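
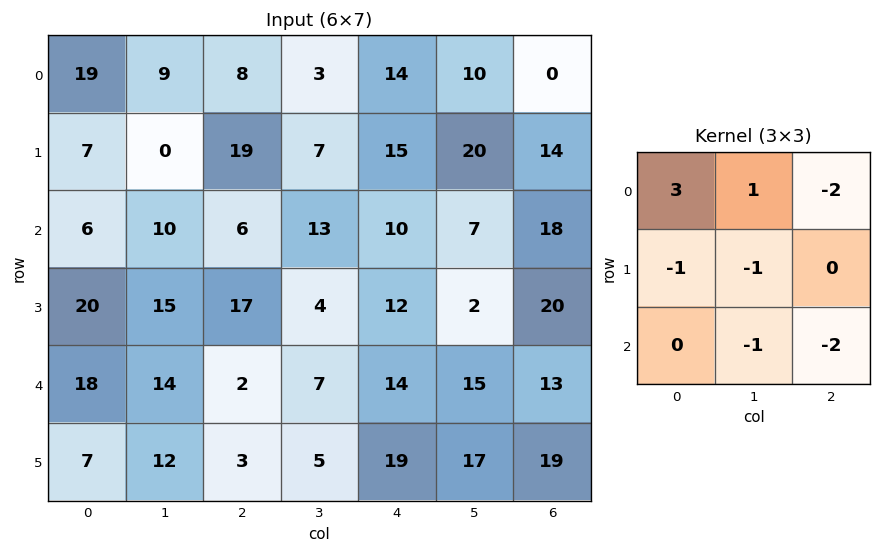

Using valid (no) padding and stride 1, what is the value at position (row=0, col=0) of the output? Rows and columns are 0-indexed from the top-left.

21

The receptive field on the input at this output position is [19 9 8 / 7 0 19 / 6 10 6]. Elementwise product with the kernel and sum: 19·3 + 9·1 + 8·-2 + 7·-1 + 0·-1 + 10·-1 + 6·-2.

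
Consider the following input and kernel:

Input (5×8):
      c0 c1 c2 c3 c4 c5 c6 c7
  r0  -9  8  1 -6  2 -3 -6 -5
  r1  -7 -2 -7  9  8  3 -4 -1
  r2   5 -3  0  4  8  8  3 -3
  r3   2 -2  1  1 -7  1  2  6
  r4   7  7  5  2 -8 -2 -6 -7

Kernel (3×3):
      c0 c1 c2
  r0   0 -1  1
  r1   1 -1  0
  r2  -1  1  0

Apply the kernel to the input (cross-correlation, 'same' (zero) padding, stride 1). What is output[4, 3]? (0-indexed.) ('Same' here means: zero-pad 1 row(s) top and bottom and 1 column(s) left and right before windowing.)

-5

The receptive field on the zero-padded input at this output position is [1 1 -7 / 5 2 -8 / 0 0 0]. Elementwise product with the kernel and sum: 1·-1 + -7·1 + 5·1 + 2·-1 + 0·-1 + 0·1.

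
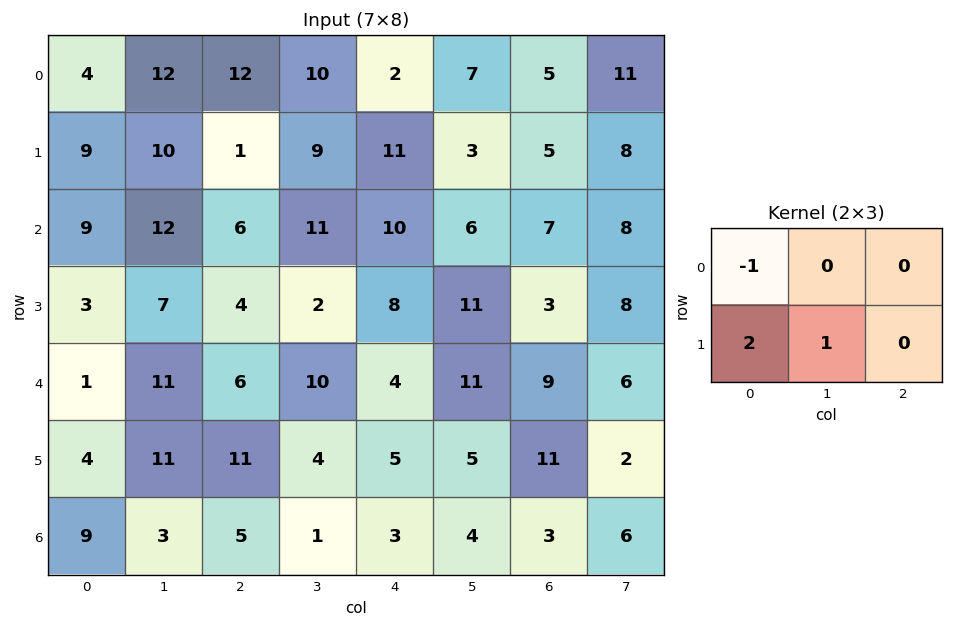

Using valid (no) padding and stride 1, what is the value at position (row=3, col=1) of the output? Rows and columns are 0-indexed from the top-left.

21

The receptive field on the input at this output position is [7 4 2 / 11 6 10]. Elementwise product with the kernel and sum: 7·-1 + 11·2 + 6·1.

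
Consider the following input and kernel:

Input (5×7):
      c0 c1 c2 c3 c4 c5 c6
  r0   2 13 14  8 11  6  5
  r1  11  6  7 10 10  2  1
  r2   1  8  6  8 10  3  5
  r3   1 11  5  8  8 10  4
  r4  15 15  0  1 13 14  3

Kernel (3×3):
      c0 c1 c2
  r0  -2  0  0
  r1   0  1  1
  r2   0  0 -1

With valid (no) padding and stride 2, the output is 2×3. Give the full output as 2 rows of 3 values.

3 -18 -24
14 -9 -9

Output[0,0]: The receptive field on the input at this output position is [2 13 14 / 11 6 7 / 1 8 6]. Elementwise product with the kernel and sum: 2·-2 + 6·1 + 7·1 + 6·-1.
Output[0,1]: The receptive field on the input at this output position is [14 8 11 / 7 10 10 / 6 8 10]. Elementwise product with the kernel and sum: 14·-2 + 10·1 + 10·1 + 10·-1.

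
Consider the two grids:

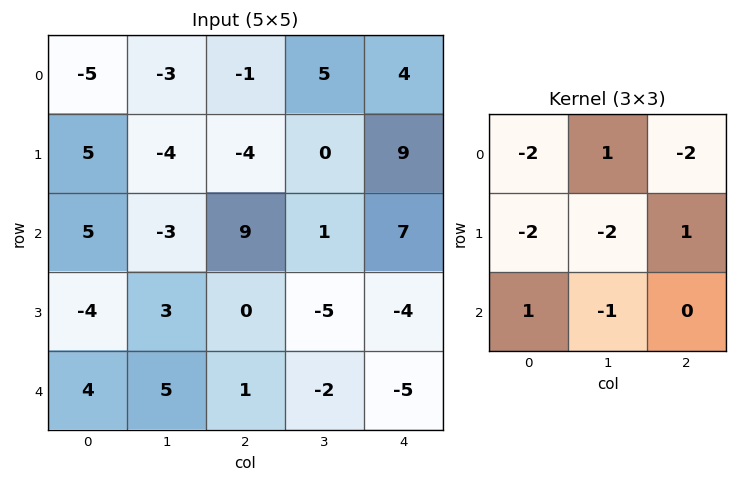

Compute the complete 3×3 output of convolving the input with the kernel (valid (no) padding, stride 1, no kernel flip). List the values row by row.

11 -1 24
-8 -4 -18
-30 6 -22

Output[0,0]: The receptive field on the input at this output position is [-5 -3 -1 / 5 -4 -4 / 5 -3 9]. Elementwise product with the kernel and sum: -5·-2 + -3·1 + -1·-2 + 5·-2 + -4·-2 + -4·1 + 5·1 + -3·-1.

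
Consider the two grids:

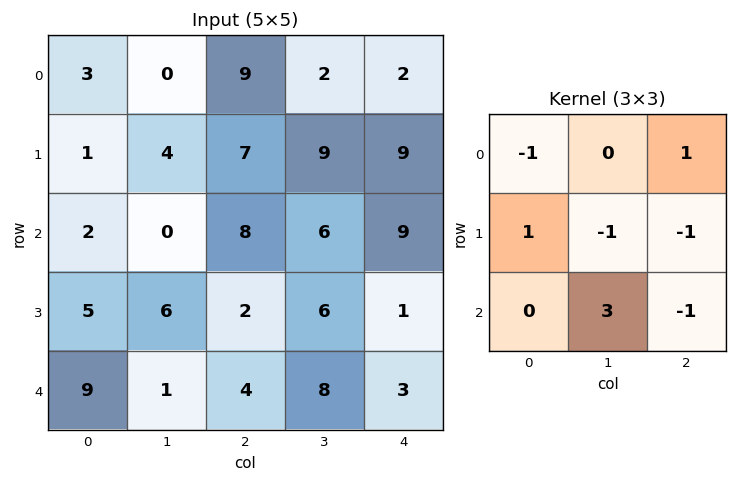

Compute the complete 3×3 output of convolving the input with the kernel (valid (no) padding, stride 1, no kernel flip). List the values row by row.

-12 8 -9
16 -9 12
2 8 17

Output[0,0]: The receptive field on the input at this output position is [3 0 9 / 1 4 7 / 2 0 8]. Elementwise product with the kernel and sum: 3·-1 + 9·1 + 1·1 + 4·-1 + 7·-1 + 0·3 + 8·-1.
Output[0,1]: The receptive field on the input at this output position is [0 9 2 / 4 7 9 / 0 8 6]. Elementwise product with the kernel and sum: 0·-1 + 2·1 + 4·1 + 7·-1 + 9·-1 + 8·3 + 6·-1.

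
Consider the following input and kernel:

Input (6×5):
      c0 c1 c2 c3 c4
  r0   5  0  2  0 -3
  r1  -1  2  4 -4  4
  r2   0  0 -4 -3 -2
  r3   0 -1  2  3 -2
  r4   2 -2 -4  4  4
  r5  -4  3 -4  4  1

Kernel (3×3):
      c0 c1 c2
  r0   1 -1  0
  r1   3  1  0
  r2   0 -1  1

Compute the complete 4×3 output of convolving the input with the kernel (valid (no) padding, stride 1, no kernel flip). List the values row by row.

Output[0,0]: The receptive field on the input at this output position is [5 0 2 / -1 2 4 / 0 0 -4]. Elementwise product with the kernel and sum: 5·1 + 0·-1 + -1·3 + 2·1 + 0·-1 + -4·1.

0 9 11
0 -5 -12
-3 11 8
-2 -5 -12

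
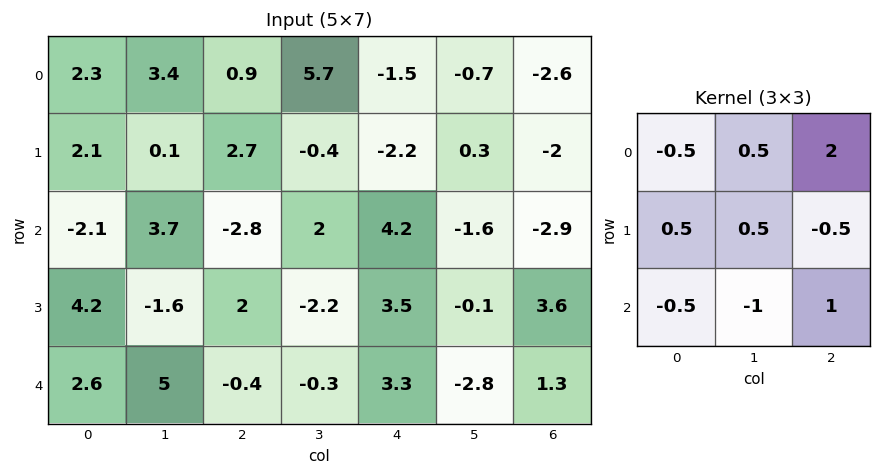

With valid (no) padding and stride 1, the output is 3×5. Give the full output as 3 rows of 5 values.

-3.35 14.7 5.25 -13.25 -8.15
8.1 -3.45 -3.75 1.1 1.95
-9.1 -0.35 12.75 -7.35 -6.35

Output[0,0]: The receptive field on the input at this output position is [2.3 3.4 0.9 / 2.1 0.1 2.7 / -2.1 3.7 -2.8]. Elementwise product with the kernel and sum: 2.3·-0.5 + 3.4·0.5 + 0.9·2 + 2.1·0.5 + 0.1·0.5 + 2.7·-0.5 + -2.1·-0.5 + 3.7·-1 + -2.8·1.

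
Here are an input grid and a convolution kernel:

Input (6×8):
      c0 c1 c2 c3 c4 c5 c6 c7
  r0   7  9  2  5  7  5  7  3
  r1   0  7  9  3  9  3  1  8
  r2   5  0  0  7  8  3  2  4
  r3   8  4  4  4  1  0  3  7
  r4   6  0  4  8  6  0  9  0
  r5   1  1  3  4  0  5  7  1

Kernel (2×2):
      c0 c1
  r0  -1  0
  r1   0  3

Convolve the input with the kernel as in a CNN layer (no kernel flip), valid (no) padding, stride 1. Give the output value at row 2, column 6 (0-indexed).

19

The receptive field on the input at this output position is [2 4 / 3 7]. Elementwise product with the kernel and sum: 2·-1 + 7·3.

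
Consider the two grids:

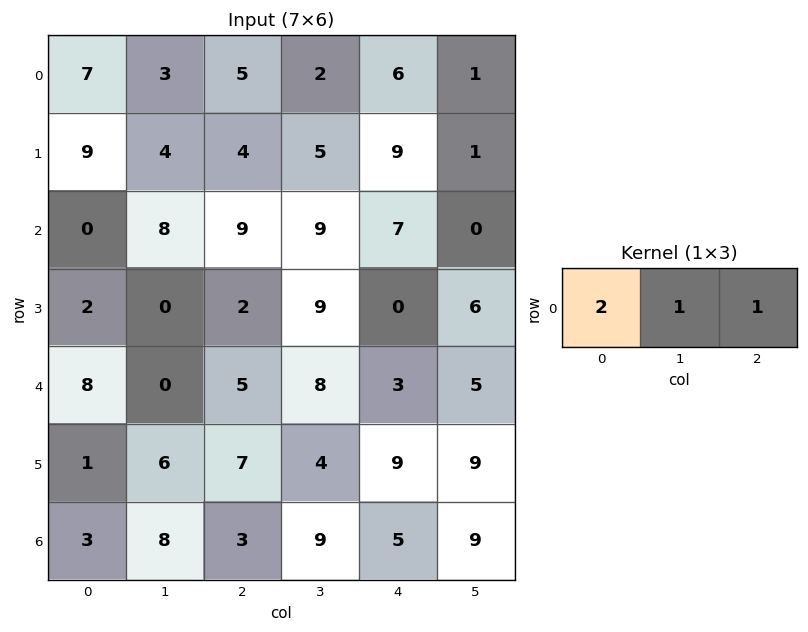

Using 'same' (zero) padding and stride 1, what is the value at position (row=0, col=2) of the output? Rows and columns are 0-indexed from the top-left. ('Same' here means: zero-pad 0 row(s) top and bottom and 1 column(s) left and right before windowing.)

13

The receptive field on the zero-padded input at this output position is [3 5 2]. Elementwise product with the kernel and sum: 3·2 + 5·1 + 2·1.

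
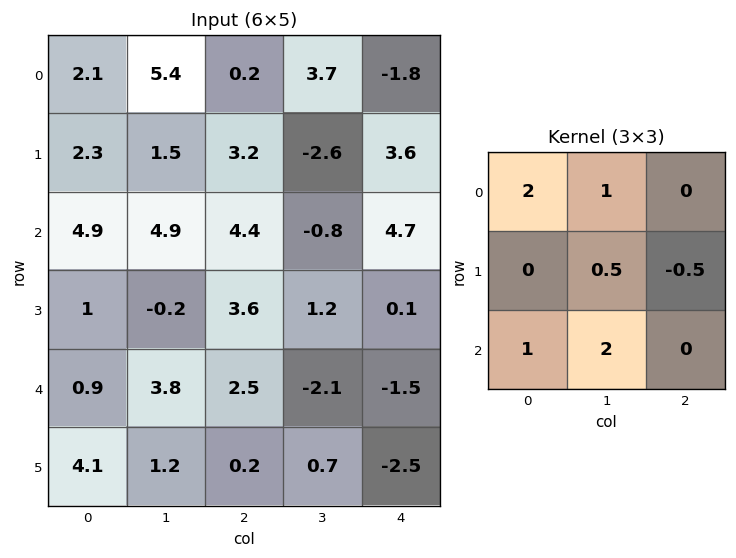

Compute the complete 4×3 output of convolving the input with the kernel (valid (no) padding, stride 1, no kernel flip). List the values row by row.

Output[0,0]: The receptive field on the input at this output position is [2.1 5.4 0.2 / 2.3 1.5 3.2 / 4.9 4.9 4.4]. Elementwise product with the kernel and sum: 2.1·2 + 5.4·1 + 1.5·0.5 + 3.2·-0.5 + 4.9·1 + 4.9·2.
Output[0,1]: The receptive field on the input at this output position is [5.4 0.2 3.7 / 1.5 3.2 -2.6 / 4.9 4.4 -0.8]. Elementwise product with the kernel and sum: 5.4·2 + 0.2·1 + 3.2·0.5 + -2.6·-0.5 + 4.9·1 + 4.4·2.

23.45 27.6 3.8
6.95 15.8 7.05
21.3 24.2 6.85
8.95 7.1 9.7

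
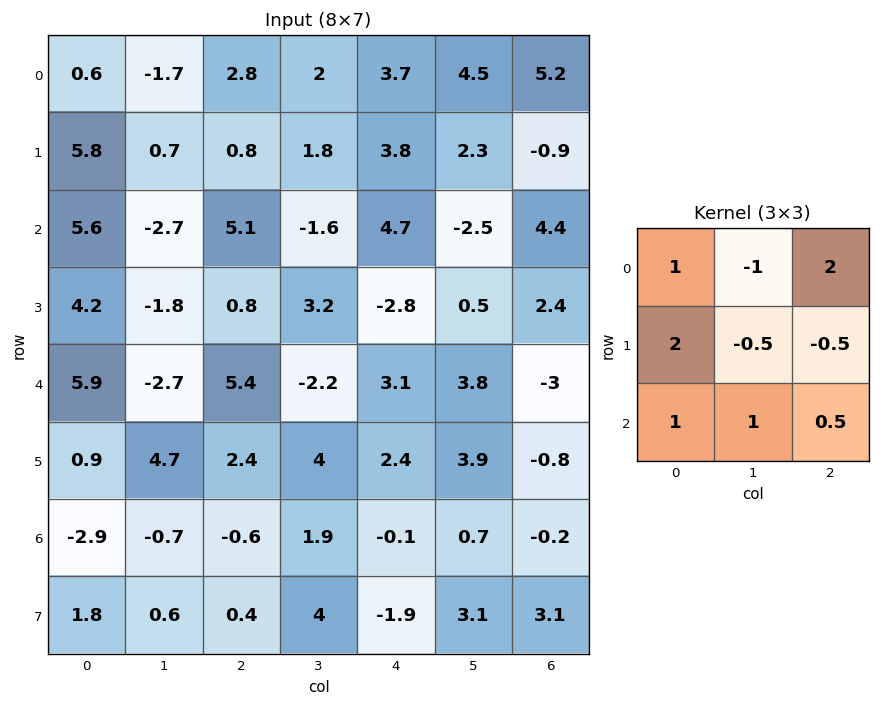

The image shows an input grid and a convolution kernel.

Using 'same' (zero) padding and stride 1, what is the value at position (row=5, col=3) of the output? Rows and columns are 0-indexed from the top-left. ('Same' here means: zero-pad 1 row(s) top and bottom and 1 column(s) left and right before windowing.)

The receptive field on the zero-padded input at this output position is [5.4 -2.2 3.1 / 2.4 4 2.4 / -0.6 1.9 -0.1]. Elementwise product with the kernel and sum: 5.4·1 + -2.2·-1 + 3.1·2 + 2.4·2 + 4·-0.5 + 2.4·-0.5 + -0.6·1 + 1.9·1 + -0.1·0.5.

16.65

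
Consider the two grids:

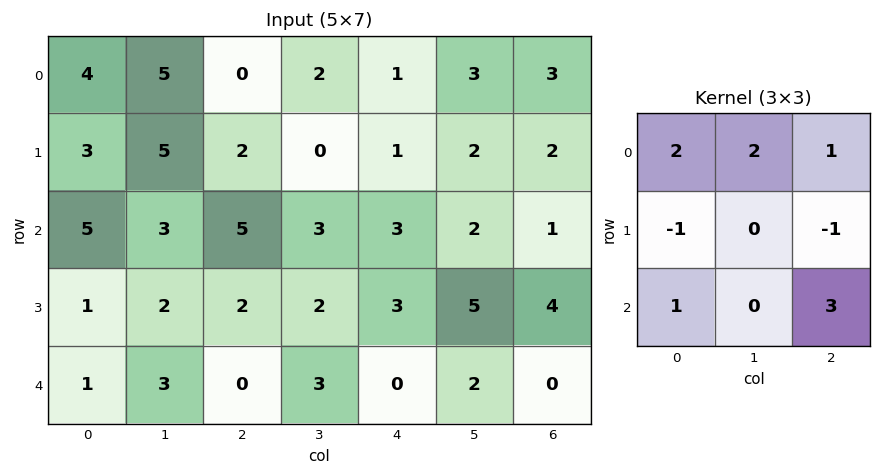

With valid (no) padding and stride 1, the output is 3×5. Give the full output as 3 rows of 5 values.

33 19 16 16 14
15 16 8 16 19
19 27 14 16 4

Output[0,0]: The receptive field on the input at this output position is [4 5 0 / 3 5 2 / 5 3 5]. Elementwise product with the kernel and sum: 4·2 + 5·2 + 0·1 + 3·-1 + 2·-1 + 5·1 + 5·3.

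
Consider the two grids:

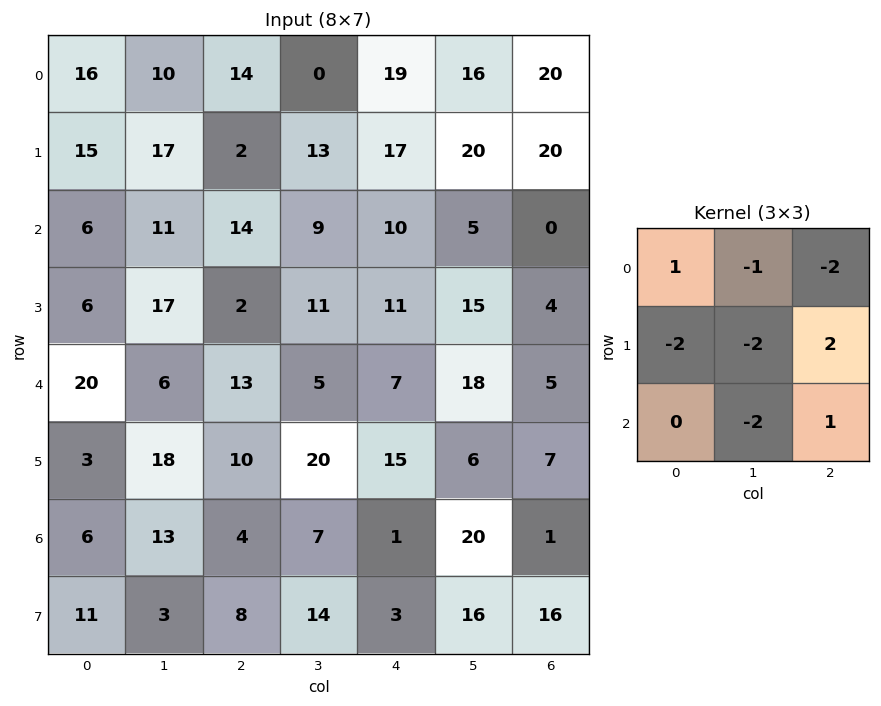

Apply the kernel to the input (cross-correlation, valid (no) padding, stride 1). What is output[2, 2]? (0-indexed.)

-22

The receptive field on the input at this output position is [14 9 10 / 2 11 11 / 13 5 7]. Elementwise product with the kernel and sum: 14·1 + 9·-1 + 10·-2 + 2·-2 + 11·-2 + 11·2 + 5·-2 + 7·1.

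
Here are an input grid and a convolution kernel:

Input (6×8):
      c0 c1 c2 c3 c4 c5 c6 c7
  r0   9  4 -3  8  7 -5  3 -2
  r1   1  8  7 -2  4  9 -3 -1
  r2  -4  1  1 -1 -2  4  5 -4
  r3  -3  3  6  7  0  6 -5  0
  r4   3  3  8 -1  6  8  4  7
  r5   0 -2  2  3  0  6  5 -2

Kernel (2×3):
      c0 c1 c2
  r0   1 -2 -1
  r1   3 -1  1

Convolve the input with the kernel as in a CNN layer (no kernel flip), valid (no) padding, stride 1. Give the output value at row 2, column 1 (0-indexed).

10

The receptive field on the input at this output position is [1 1 -1 / 3 6 7]. Elementwise product with the kernel and sum: 1·1 + 1·-2 + -1·-1 + 3·3 + 6·-1 + 7·1.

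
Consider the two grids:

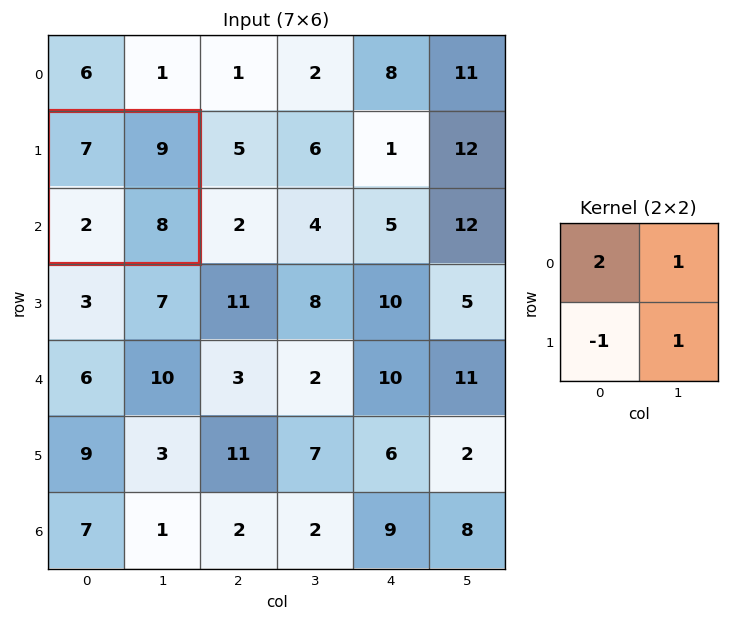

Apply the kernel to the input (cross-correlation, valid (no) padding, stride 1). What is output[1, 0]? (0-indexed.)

29

The receptive field on the input at this output position is [7 9 / 2 8]. Elementwise product with the kernel and sum: 7·2 + 9·1 + 2·-1 + 8·1.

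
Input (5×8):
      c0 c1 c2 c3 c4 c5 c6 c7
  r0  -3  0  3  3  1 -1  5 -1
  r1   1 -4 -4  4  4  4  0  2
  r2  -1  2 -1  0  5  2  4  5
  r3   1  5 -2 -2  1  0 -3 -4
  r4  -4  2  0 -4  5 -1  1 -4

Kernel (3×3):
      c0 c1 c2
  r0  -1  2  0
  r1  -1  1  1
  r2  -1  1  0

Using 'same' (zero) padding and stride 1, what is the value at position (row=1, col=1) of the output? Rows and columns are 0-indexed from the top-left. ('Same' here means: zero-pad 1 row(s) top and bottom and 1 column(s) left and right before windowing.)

-3

The receptive field on the zero-padded input at this output position is [-3 0 3 / 1 -4 -4 / -1 2 -1]. Elementwise product with the kernel and sum: -3·-1 + 0·2 + 1·-1 + -4·1 + -4·1 + -1·-1 + 2·1.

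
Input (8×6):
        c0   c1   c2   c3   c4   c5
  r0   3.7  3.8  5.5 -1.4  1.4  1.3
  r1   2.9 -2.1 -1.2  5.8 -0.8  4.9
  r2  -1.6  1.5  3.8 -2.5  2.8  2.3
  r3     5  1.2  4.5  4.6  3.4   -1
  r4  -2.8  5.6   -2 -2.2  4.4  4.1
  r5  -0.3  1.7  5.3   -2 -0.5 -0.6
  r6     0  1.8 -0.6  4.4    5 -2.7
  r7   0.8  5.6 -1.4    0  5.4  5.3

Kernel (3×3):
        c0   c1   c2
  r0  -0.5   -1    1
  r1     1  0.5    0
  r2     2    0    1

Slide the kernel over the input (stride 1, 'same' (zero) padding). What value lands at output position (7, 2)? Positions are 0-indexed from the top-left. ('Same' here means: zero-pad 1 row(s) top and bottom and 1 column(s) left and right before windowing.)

9

The receptive field on the zero-padded input at this output position is [1.8 -0.6 4.4 / 5.6 -1.4 0 / 0 0 0]. Elementwise product with the kernel and sum: 1.8·-0.5 + -0.6·-1 + 4.4·1 + 5.6·1 + -1.4·0.5 + 0·2 + 0·1.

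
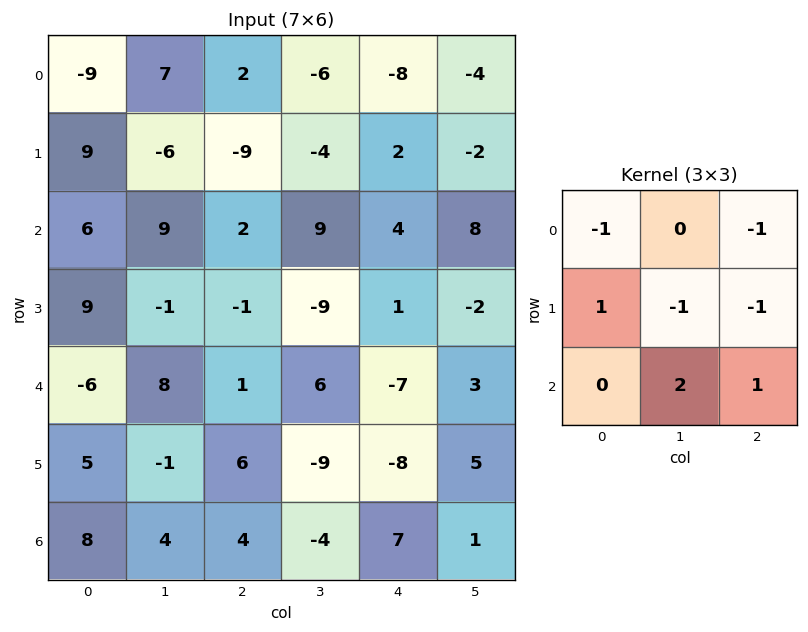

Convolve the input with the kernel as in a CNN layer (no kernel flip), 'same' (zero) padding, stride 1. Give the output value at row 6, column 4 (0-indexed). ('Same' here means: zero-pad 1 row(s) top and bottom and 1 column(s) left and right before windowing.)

-8

The receptive field on the zero-padded input at this output position is [-9 -8 5 / -4 7 1 / 0 0 0]. Elementwise product with the kernel and sum: -9·-1 + 5·-1 + -4·1 + 7·-1 + 1·-1 + 0·2 + 0·1.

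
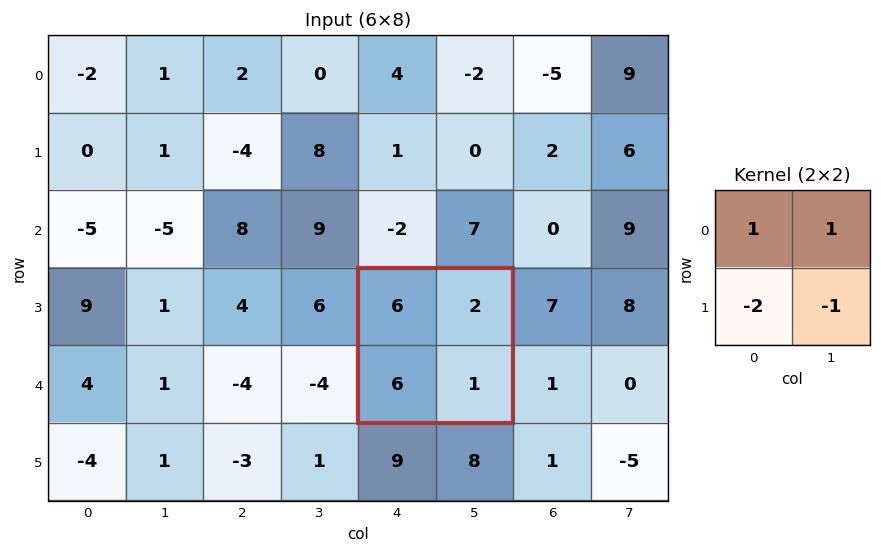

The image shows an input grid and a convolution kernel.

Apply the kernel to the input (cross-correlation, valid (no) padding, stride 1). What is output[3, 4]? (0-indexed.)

The receptive field on the input at this output position is [6 2 / 6 1]. Elementwise product with the kernel and sum: 6·1 + 2·1 + 6·-2 + 1·-1.

-5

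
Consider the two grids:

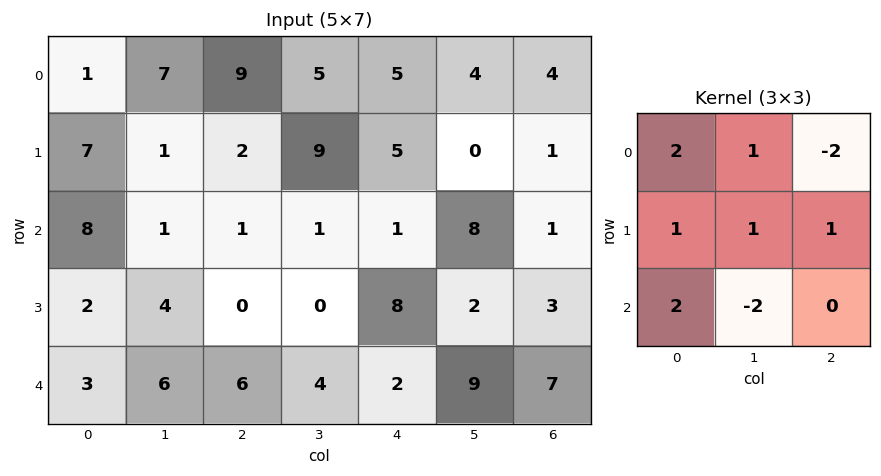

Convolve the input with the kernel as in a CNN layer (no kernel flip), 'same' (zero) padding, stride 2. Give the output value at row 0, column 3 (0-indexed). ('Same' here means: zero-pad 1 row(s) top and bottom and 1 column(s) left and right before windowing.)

The receptive field on the zero-padded input at this output position is [0 0 0 / 4 4 0 / 0 1 0]. Elementwise product with the kernel and sum: 0·2 + 0·1 + 0·-2 + 4·1 + 4·1 + 0·1 + 0·2 + 1·-2.

6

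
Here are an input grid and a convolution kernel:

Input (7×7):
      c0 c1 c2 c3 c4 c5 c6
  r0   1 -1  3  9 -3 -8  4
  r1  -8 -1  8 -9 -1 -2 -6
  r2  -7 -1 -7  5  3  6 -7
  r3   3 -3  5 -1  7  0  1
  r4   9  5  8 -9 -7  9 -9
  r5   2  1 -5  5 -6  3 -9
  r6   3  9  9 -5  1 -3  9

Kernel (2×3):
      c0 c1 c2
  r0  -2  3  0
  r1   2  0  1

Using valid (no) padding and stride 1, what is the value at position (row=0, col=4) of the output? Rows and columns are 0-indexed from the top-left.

-26

The receptive field on the input at this output position is [-3 -8 4 / -1 -2 -6]. Elementwise product with the kernel and sum: -3·-2 + -8·3 + -1·2 + -6·1.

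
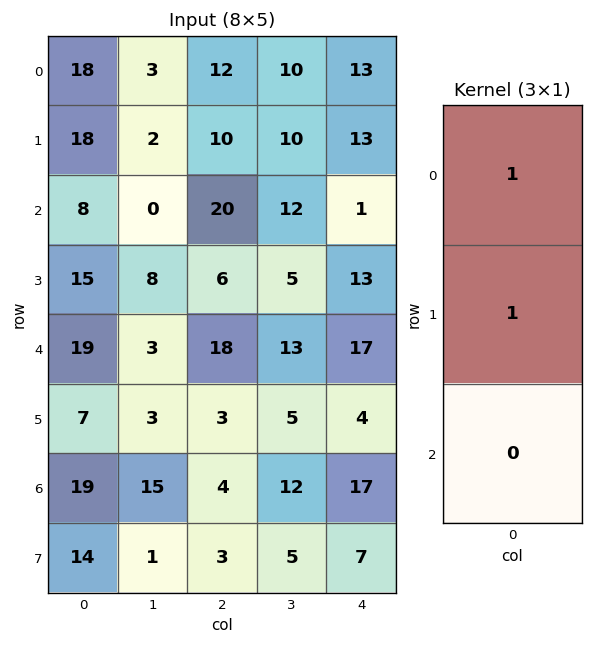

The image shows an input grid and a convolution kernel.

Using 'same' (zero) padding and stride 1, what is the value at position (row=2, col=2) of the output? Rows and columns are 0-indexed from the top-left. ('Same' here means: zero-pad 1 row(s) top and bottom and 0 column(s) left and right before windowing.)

The receptive field on the zero-padded input at this output position is [10 / 20 / 6]. Elementwise product with the kernel and sum: 10·1 + 20·1.

30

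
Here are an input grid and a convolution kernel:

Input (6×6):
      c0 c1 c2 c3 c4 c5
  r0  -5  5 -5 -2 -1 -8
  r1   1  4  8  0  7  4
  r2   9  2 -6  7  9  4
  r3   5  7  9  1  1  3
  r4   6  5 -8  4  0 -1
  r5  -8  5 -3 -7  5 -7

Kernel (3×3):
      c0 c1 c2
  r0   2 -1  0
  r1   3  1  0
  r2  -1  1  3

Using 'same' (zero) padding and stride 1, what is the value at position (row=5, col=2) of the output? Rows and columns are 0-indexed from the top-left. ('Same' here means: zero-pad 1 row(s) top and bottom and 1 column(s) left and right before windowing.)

30

The receptive field on the zero-padded input at this output position is [5 -8 4 / 5 -3 -7 / 0 0 0]. Elementwise product with the kernel and sum: 5·2 + -8·-1 + 5·3 + -3·1 + 0·-1 + 0·1 + 0·3.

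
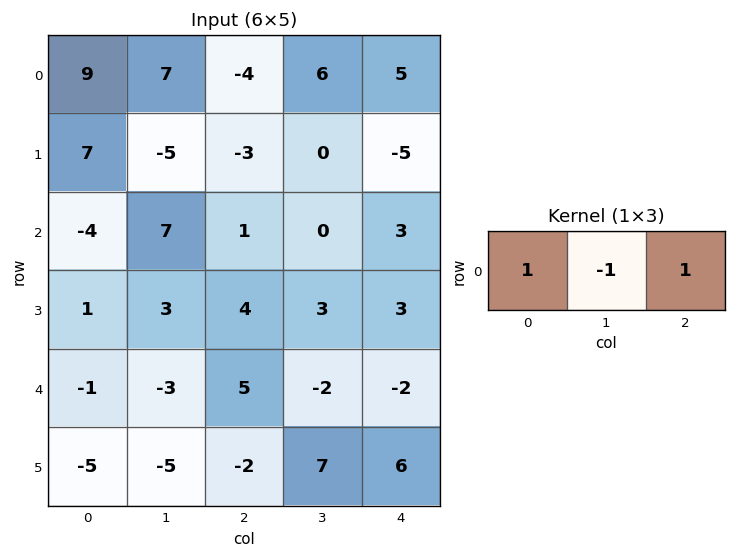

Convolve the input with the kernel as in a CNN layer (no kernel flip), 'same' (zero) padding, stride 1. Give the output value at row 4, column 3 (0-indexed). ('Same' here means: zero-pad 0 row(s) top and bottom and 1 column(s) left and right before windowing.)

5

The receptive field on the zero-padded input at this output position is [5 -2 -2]. Elementwise product with the kernel and sum: 5·1 + -2·-1 + -2·1.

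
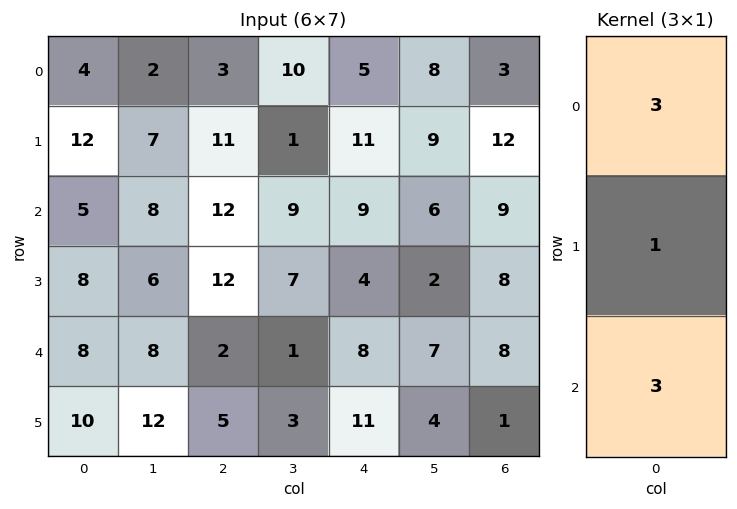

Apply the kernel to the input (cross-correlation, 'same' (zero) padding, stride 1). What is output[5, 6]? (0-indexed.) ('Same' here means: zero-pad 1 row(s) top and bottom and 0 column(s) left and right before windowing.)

25

The receptive field on the zero-padded input at this output position is [8 / 1 / 0]. Elementwise product with the kernel and sum: 8·3 + 1·1 + 0·3.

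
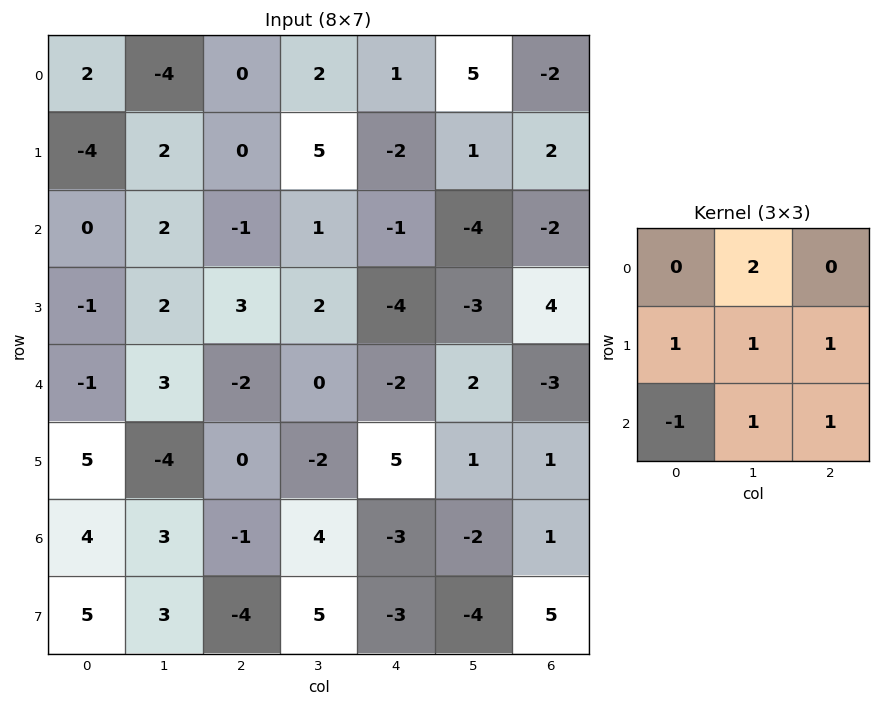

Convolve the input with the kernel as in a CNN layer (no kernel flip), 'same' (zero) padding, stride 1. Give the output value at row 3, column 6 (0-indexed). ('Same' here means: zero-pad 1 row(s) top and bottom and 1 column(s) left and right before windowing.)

The receptive field on the zero-padded input at this output position is [-4 -2 0 / -3 4 0 / 2 -3 0]. Elementwise product with the kernel and sum: -2·2 + -3·1 + 4·1 + 0·1 + 2·-1 + -3·1 + 0·1.

-8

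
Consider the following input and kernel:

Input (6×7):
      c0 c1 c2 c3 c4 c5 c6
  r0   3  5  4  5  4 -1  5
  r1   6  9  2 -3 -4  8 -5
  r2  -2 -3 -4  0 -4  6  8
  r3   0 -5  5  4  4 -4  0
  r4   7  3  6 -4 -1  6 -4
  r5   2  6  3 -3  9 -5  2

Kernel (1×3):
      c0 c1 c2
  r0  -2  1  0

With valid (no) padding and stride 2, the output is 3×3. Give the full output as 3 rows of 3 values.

Output[0,0]: The receptive field on the input at this output position is [3 5 4]. Elementwise product with the kernel and sum: 3·-2 + 5·1.
Output[0,1]: The receptive field on the input at this output position is [4 5 4]. Elementwise product with the kernel and sum: 4·-2 + 5·1.

-1 -3 -9
1 8 14
-11 -16 8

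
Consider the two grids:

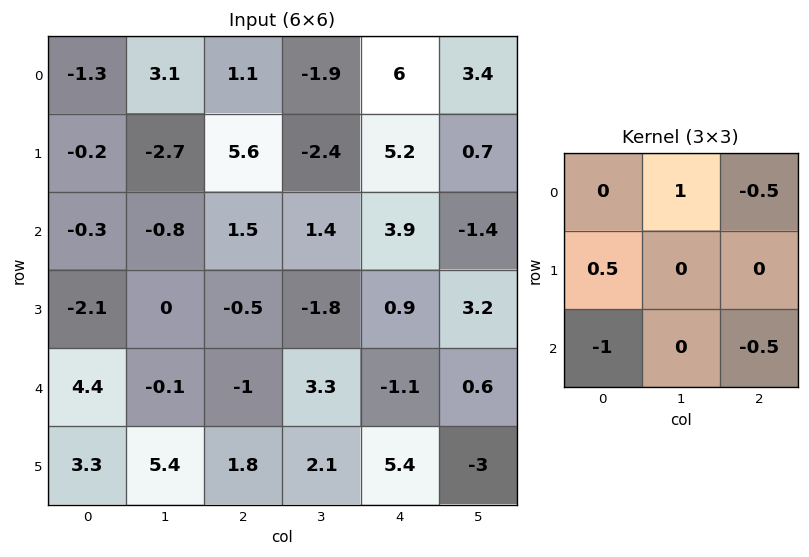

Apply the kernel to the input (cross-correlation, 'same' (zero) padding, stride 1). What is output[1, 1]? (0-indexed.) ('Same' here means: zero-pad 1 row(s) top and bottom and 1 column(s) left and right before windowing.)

2

The receptive field on the zero-padded input at this output position is [-1.3 3.1 1.1 / -0.2 -2.7 5.6 / -0.3 -0.8 1.5]. Elementwise product with the kernel and sum: 3.1·1 + 1.1·-0.5 + -0.2·0.5 + -0.3·-1 + 1.5·-0.5.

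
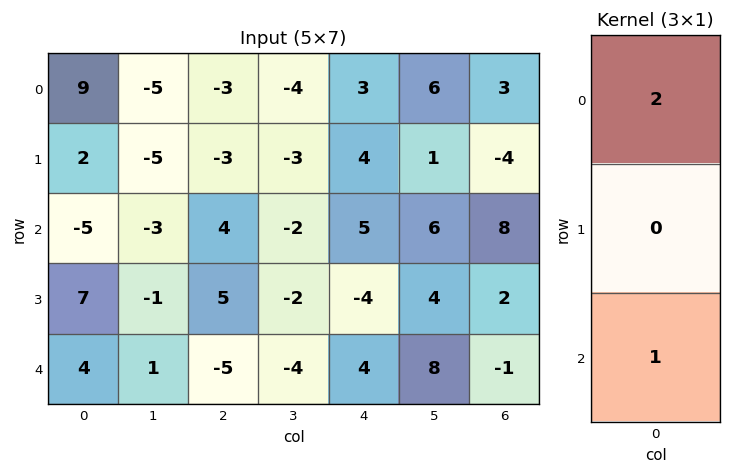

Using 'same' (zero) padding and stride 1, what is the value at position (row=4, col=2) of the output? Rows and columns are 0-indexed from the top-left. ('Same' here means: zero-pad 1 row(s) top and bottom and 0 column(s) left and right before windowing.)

The receptive field on the zero-padded input at this output position is [5 / -5 / 0]. Elementwise product with the kernel and sum: 5·2 + 0·1.

10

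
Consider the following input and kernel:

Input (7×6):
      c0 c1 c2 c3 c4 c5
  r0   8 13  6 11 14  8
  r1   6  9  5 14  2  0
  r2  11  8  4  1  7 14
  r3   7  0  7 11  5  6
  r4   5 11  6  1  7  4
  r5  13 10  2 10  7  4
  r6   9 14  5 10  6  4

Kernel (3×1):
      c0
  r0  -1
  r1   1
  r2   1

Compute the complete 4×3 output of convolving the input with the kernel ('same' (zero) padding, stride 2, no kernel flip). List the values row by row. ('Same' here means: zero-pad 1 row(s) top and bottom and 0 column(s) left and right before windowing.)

Output[0,0]: The receptive field on the zero-padded input at this output position is [0 / 8 / 6]. Elementwise product with the kernel and sum: 0·-1 + 8·1 + 6·1.
Output[0,1]: The receptive field on the zero-padded input at this output position is [0 / 6 / 5]. Elementwise product with the kernel and sum: 0·-1 + 6·1 + 5·1.

14 11 16
12 6 10
11 1 9
-4 3 -1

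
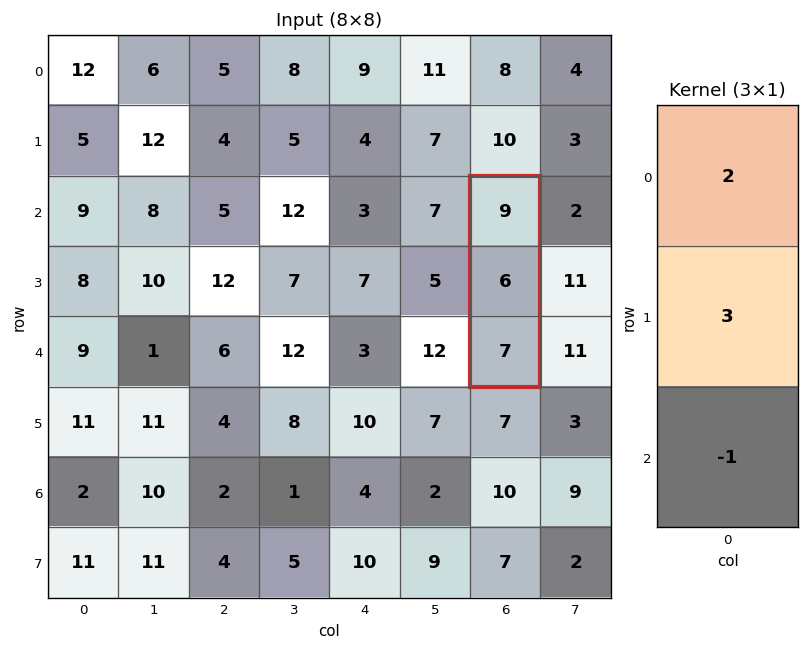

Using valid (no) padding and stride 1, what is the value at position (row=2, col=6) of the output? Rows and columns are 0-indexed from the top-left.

29

The receptive field on the input at this output position is [9 / 6 / 7]. Elementwise product with the kernel and sum: 9·2 + 6·3 + 7·-1.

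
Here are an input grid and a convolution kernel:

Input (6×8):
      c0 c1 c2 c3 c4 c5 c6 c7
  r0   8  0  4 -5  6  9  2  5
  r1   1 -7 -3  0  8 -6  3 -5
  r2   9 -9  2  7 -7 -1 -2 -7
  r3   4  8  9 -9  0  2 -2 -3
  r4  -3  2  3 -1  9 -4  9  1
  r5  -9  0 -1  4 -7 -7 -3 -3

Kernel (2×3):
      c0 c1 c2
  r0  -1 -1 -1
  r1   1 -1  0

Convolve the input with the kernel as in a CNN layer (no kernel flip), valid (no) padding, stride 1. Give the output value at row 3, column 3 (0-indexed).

-3

The receptive field on the input at this output position is [-9 0 2 / -1 9 -4]. Elementwise product with the kernel and sum: -9·-1 + 0·-1 + 2·-1 + -1·1 + 9·-1.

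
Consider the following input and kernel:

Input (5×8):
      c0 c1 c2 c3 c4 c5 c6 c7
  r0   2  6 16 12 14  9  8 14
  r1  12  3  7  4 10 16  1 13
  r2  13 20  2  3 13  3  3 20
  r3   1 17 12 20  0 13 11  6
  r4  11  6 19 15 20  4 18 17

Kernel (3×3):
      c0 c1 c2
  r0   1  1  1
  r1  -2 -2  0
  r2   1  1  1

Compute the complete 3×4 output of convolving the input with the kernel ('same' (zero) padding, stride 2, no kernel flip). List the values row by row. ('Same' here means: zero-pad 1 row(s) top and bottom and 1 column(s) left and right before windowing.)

Output[0,0]: The receptive field on the zero-padded input at this output position is [0 0 0 / 0 2 6 / 0 12 3]. Elementwise product with the kernel and sum: 0·1 + 0·1 + 0·1 + 0·-2 + 2·-2 + 0·1 + 12·1 + 3·1.

11 -30 -22 -4
7 19 31 48
-4 -1 -37 -14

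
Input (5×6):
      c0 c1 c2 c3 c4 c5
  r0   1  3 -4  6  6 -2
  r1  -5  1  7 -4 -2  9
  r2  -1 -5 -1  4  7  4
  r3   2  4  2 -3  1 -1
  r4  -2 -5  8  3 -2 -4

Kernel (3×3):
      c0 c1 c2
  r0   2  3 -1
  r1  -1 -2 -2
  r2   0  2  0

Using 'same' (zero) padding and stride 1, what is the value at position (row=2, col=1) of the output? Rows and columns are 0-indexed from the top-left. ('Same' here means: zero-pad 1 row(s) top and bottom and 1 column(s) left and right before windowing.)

The receptive field on the zero-padded input at this output position is [-5 1 7 / -1 -5 -1 / 2 4 2]. Elementwise product with the kernel and sum: -5·2 + 1·3 + 7·-1 + -1·-1 + -5·-2 + -1·-2 + 4·2.

7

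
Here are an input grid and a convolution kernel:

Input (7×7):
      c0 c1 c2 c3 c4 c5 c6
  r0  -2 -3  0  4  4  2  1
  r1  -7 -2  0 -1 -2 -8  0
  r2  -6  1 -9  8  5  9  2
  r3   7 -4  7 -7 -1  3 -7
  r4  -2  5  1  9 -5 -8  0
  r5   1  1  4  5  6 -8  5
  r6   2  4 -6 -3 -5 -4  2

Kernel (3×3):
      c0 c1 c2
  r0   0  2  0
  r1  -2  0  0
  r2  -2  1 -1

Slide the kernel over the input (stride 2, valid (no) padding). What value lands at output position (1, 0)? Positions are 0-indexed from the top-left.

-4

The receptive field on the input at this output position is [-6 1 -9 / 7 -4 7 / -2 5 1]. Elementwise product with the kernel and sum: 1·2 + 7·-2 + -2·-2 + 5·1 + 1·-1.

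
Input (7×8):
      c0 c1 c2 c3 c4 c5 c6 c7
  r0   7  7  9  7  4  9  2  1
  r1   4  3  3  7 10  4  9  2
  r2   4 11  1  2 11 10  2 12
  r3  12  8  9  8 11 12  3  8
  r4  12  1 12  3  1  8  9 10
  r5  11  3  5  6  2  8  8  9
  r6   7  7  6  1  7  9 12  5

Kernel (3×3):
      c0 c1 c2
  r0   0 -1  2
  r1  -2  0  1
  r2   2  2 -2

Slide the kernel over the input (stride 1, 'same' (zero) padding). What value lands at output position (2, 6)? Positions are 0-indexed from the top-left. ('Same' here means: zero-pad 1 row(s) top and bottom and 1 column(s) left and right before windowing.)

The receptive field on the zero-padded input at this output position is [4 9 2 / 10 2 12 / 12 3 8]. Elementwise product with the kernel and sum: 9·-1 + 2·2 + 10·-2 + 12·1 + 12·2 + 3·2 + 8·-2.

1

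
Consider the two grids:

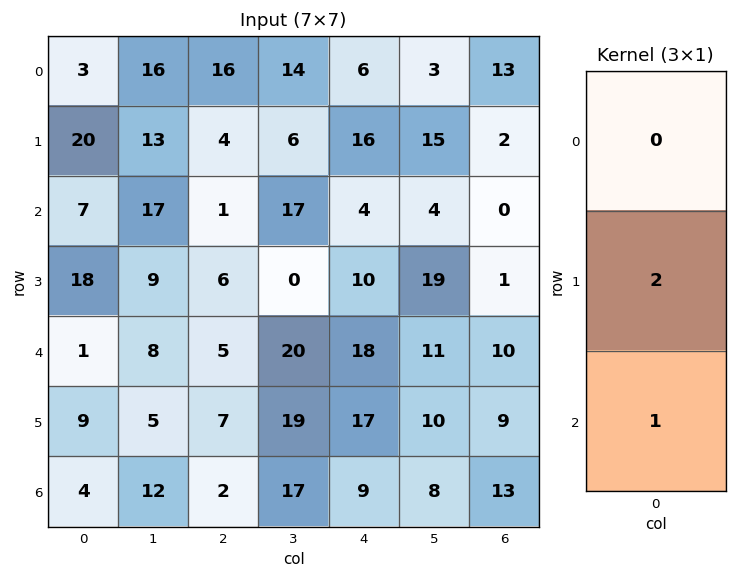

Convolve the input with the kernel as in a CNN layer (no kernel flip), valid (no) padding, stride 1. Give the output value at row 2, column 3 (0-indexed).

The receptive field on the input at this output position is [17 / 0 / 20]. Elementwise product with the kernel and sum: 0·2 + 20·1.

20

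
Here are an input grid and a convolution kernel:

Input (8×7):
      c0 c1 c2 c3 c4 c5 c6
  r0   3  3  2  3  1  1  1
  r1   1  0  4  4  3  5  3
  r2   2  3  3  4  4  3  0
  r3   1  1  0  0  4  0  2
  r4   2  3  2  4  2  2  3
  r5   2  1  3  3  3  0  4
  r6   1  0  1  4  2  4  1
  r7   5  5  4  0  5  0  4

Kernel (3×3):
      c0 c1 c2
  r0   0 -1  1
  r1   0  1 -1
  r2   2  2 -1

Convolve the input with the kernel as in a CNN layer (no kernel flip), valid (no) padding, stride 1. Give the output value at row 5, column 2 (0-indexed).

5

The receptive field on the input at this output position is [3 3 3 / 1 4 2 / 4 0 5]. Elementwise product with the kernel and sum: 3·-1 + 3·1 + 4·1 + 2·-1 + 4·2 + 0·2 + 5·-1.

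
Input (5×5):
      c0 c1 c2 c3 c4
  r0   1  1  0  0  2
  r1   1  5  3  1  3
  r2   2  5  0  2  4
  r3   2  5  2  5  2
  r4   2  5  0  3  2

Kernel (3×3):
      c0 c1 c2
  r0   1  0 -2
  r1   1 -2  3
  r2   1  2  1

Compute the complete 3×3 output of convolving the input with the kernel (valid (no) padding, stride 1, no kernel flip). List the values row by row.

Output[0,0]: The receptive field on the input at this output position is [1 1 0 / 1 5 3 / 2 5 0]. Elementwise product with the kernel and sum: 1·1 + 0·-2 + 1·1 + 5·-2 + 3·3 + 2·1 + 5·2 + 0·1.

13 10 14
1 28 19
12 25 -2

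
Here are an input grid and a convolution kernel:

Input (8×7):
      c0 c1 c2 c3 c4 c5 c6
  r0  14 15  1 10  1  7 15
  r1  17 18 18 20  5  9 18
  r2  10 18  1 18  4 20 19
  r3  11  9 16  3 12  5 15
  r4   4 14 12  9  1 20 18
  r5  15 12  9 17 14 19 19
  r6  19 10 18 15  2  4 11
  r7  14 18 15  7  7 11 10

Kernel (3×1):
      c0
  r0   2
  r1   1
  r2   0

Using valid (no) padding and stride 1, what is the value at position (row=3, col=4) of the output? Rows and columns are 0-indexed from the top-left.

25

The receptive field on the input at this output position is [12 / 1 / 14]. Elementwise product with the kernel and sum: 12·2 + 1·1.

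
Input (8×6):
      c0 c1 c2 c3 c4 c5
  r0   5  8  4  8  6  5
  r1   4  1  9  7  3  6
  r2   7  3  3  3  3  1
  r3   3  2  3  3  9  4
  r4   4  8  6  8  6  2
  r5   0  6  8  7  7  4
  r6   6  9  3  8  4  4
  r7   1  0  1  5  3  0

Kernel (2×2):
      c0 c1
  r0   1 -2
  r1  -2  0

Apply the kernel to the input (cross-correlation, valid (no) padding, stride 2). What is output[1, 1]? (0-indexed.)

The receptive field on the input at this output position is [3 3 / 3 3]. Elementwise product with the kernel and sum: 3·1 + 3·-2 + 3·-2.

-9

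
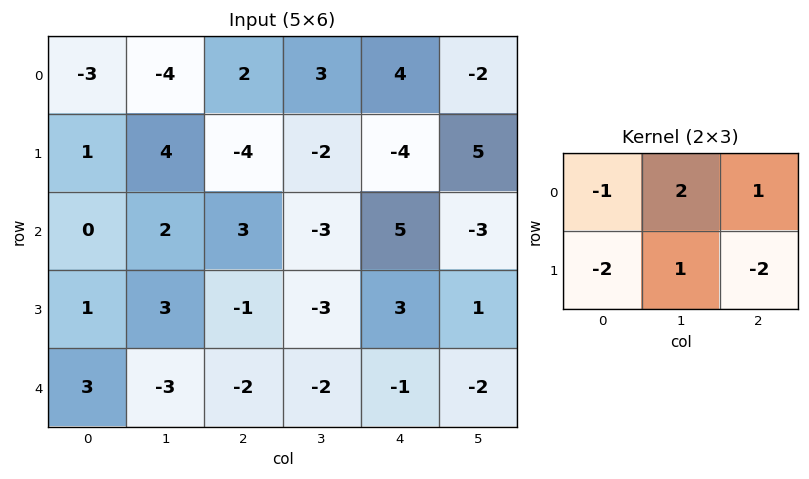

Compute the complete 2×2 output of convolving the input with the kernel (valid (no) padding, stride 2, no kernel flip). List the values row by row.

7 22
10 -11

Output[0,0]: The receptive field on the input at this output position is [-3 -4 2 / 1 4 -4]. Elementwise product with the kernel and sum: -3·-1 + -4·2 + 2·1 + 1·-2 + 4·1 + -4·-2.
Output[0,1]: The receptive field on the input at this output position is [2 3 4 / -4 -2 -4]. Elementwise product with the kernel and sum: 2·-1 + 3·2 + 4·1 + -4·-2 + -2·1 + -4·-2.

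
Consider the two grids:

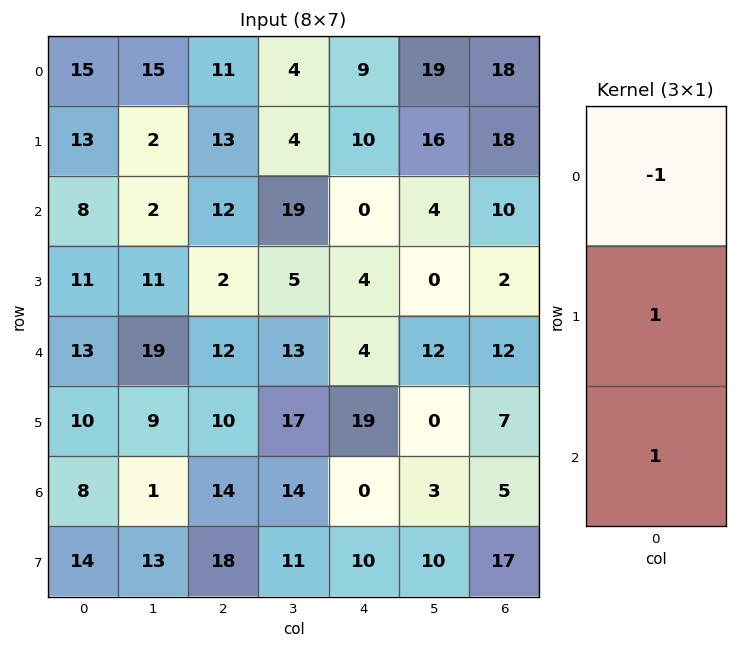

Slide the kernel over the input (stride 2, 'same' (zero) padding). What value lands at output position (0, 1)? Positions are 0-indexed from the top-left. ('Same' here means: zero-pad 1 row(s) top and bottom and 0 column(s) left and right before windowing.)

24

The receptive field on the zero-padded input at this output position is [0 / 11 / 13]. Elementwise product with the kernel and sum: 0·-1 + 11·1 + 13·1.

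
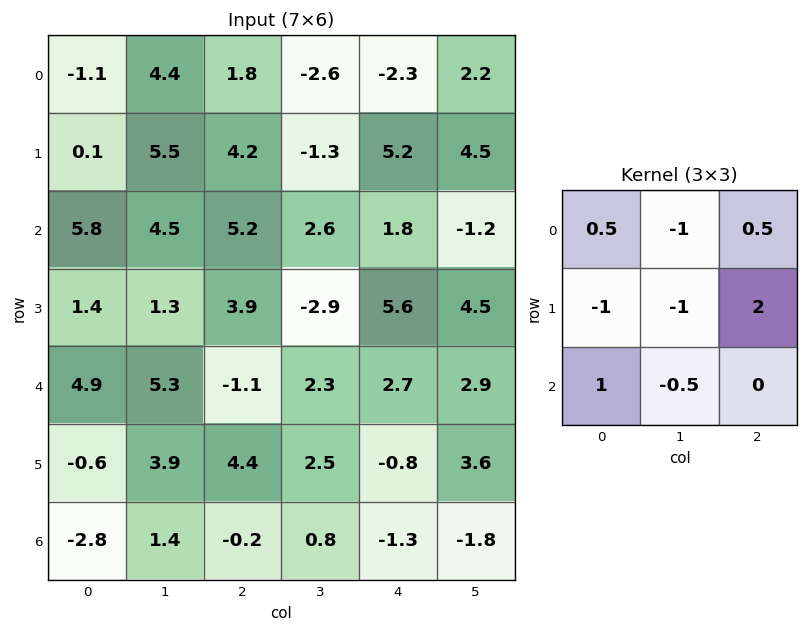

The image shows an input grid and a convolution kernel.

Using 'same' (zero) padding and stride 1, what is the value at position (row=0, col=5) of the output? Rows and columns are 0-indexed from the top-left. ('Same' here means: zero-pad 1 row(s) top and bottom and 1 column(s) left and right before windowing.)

The receptive field on the zero-padded input at this output position is [0 0 0 / -2.3 2.2 0 / 5.2 4.5 0]. Elementwise product with the kernel and sum: 0·0.5 + 0·-1 + 0·0.5 + -2.3·-1 + 2.2·-1 + 0·2 + 5.2·1 + 4.5·-0.5.

3.05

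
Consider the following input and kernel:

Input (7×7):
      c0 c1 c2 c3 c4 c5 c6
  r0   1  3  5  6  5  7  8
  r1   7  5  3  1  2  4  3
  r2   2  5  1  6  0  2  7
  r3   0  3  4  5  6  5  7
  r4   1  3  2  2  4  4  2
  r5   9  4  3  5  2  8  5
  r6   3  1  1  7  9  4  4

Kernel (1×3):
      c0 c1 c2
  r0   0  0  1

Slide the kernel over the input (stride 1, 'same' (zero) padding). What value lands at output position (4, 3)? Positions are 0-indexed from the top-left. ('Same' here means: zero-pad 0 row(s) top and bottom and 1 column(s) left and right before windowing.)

4

The receptive field on the zero-padded input at this output position is [2 2 4]. Elementwise product with the kernel and sum: 4·1.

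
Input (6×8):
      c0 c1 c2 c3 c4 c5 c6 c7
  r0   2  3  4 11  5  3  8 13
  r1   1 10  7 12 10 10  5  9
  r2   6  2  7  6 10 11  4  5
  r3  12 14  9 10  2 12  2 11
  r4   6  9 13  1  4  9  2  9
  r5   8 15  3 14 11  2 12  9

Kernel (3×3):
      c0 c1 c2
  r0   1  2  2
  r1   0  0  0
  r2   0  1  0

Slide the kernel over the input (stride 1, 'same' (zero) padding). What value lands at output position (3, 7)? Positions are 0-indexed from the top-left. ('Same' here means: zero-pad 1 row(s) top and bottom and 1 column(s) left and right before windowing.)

The receptive field on the zero-padded input at this output position is [4 5 0 / 2 11 0 / 2 9 0]. Elementwise product with the kernel and sum: 4·1 + 5·2 + 0·2 + 9·1.

23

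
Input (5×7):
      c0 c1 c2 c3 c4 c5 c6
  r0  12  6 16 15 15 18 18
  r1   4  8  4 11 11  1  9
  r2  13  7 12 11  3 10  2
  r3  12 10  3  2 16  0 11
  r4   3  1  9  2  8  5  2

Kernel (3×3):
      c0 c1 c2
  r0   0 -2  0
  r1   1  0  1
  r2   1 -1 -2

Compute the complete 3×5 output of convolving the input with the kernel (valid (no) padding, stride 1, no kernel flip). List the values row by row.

Output[0,0]: The receptive field on the input at this output position is [12 6 16 / 4 8 4 / 13 7 12]. Elementwise product with the kernel and sum: 6·-2 + 4·1 + 4·1 + 13·1 + 7·-1 + 12·-2.

-22 -40 -20 -30 -27
5 13 -38 -15 -3
-15 -24 -12 -20 6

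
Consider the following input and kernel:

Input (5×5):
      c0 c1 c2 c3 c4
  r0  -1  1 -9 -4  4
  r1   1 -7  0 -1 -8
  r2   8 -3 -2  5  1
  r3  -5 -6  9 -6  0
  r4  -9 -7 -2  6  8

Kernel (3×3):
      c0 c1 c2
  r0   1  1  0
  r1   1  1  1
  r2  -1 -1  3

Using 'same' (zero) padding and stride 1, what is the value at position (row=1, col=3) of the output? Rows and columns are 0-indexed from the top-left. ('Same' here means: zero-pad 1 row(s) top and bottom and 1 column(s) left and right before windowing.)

The receptive field on the zero-padded input at this output position is [-9 -4 4 / 0 -1 -8 / -2 5 1]. Elementwise product with the kernel and sum: -9·1 + -4·1 + 0·1 + -1·1 + -8·1 + -2·-1 + 5·-1 + 1·3.

-22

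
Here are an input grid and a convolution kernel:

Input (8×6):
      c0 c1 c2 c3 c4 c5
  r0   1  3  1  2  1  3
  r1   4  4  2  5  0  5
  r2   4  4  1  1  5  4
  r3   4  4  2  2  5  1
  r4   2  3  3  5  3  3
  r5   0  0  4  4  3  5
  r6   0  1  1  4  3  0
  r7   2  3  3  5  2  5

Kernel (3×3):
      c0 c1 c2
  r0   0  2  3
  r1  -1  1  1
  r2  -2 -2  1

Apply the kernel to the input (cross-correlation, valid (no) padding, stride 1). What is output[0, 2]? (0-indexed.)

11

The receptive field on the input at this output position is [1 2 1 / 2 5 0 / 1 1 5]. Elementwise product with the kernel and sum: 2·2 + 1·3 + 2·-1 + 5·1 + 0·1 + 1·-2 + 1·-2 + 5·1.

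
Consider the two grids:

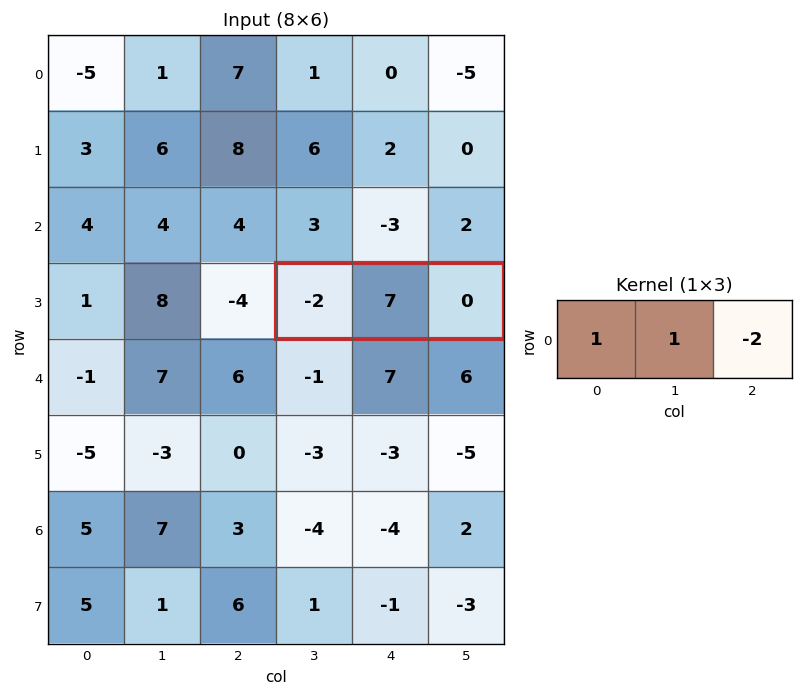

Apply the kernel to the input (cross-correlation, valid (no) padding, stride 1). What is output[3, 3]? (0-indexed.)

5

The receptive field on the input at this output position is [-2 7 0]. Elementwise product with the kernel and sum: -2·1 + 7·1 + 0·-2.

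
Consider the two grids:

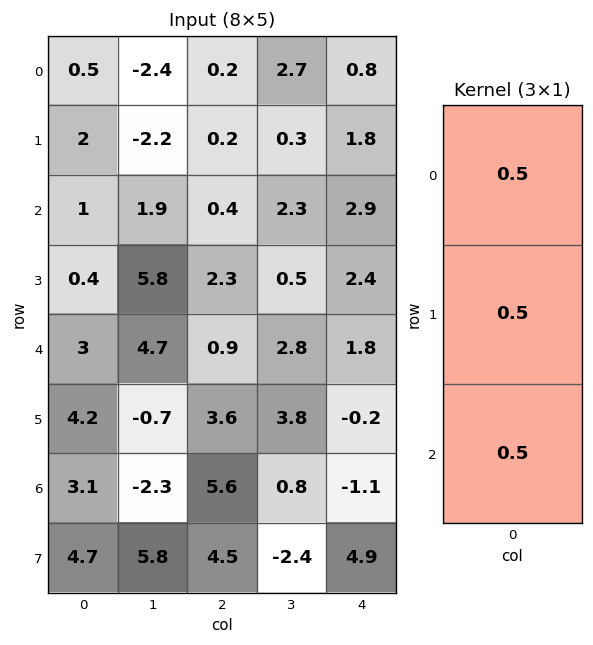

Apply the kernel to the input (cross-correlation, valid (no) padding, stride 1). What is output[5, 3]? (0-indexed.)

1.1

The receptive field on the input at this output position is [3.8 / 0.8 / -2.4]. Elementwise product with the kernel and sum: 3.8·0.5 + 0.8·0.5 + -2.4·0.5.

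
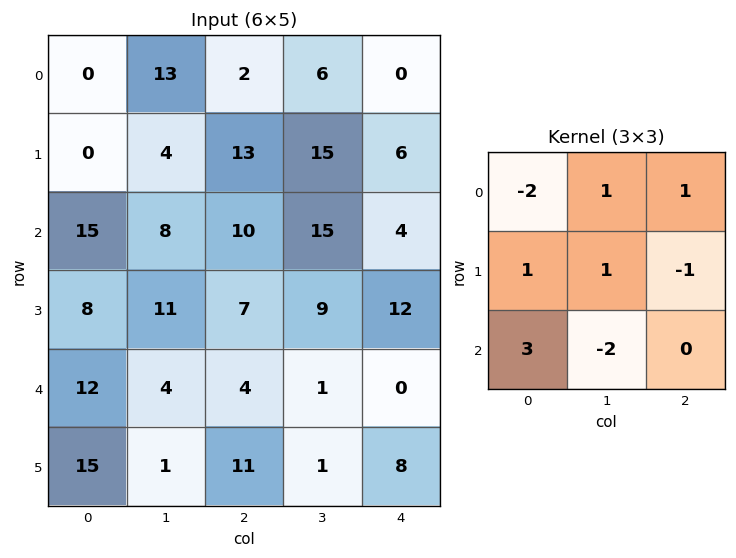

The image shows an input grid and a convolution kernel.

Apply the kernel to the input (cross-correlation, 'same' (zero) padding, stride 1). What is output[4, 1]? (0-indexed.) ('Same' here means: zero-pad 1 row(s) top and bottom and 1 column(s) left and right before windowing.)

57

The receptive field on the zero-padded input at this output position is [8 11 7 / 12 4 4 / 15 1 11]. Elementwise product with the kernel and sum: 8·-2 + 11·1 + 7·1 + 12·1 + 4·1 + 4·-1 + 15·3 + 1·-2.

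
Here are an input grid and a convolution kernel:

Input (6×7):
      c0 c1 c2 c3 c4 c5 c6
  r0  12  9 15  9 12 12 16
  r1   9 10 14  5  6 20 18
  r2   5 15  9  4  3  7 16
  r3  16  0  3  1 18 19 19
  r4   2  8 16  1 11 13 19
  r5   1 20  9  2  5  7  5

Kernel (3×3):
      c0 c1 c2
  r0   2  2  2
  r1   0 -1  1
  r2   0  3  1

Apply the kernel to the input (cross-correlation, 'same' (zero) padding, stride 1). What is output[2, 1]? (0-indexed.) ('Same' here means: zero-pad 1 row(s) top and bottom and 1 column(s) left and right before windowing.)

63

The receptive field on the zero-padded input at this output position is [9 10 14 / 5 15 9 / 16 0 3]. Elementwise product with the kernel and sum: 9·2 + 10·2 + 14·2 + 15·-1 + 9·1 + 0·3 + 3·1.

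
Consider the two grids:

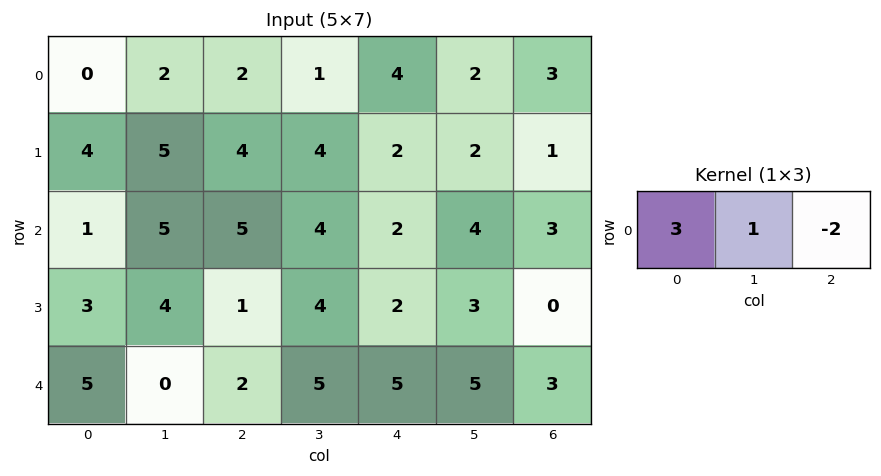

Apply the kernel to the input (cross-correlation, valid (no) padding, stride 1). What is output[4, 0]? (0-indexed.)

11

The receptive field on the input at this output position is [5 0 2]. Elementwise product with the kernel and sum: 5·3 + 0·1 + 2·-2.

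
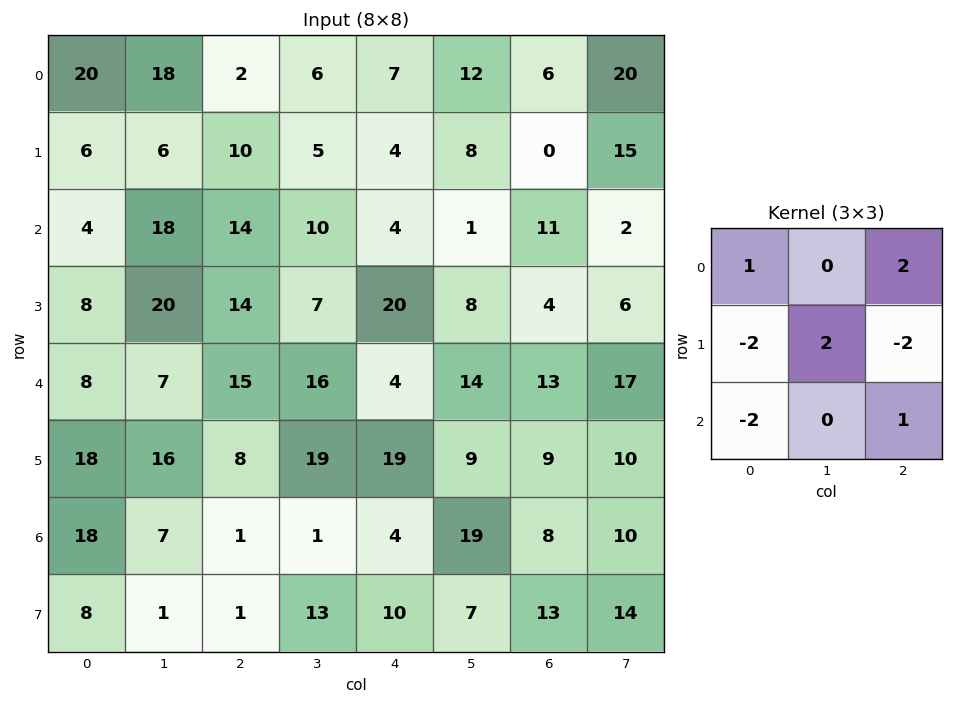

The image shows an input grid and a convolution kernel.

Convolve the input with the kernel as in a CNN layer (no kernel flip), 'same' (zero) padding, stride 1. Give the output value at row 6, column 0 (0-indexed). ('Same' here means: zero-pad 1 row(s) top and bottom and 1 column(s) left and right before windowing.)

55

The receptive field on the zero-padded input at this output position is [0 18 16 / 0 18 7 / 0 8 1]. Elementwise product with the kernel and sum: 0·1 + 16·2 + 0·-2 + 18·2 + 7·-2 + 0·-2 + 1·1.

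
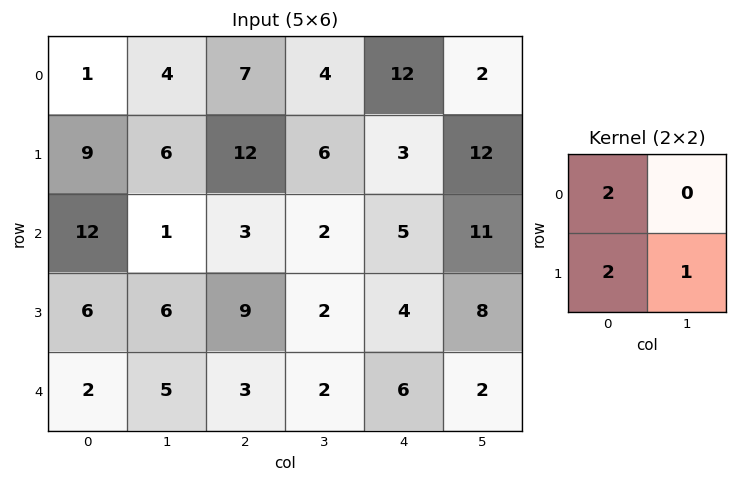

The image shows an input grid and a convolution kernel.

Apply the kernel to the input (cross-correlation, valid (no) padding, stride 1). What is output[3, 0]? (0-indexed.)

21

The receptive field on the input at this output position is [6 6 / 2 5]. Elementwise product with the kernel and sum: 6·2 + 2·2 + 5·1.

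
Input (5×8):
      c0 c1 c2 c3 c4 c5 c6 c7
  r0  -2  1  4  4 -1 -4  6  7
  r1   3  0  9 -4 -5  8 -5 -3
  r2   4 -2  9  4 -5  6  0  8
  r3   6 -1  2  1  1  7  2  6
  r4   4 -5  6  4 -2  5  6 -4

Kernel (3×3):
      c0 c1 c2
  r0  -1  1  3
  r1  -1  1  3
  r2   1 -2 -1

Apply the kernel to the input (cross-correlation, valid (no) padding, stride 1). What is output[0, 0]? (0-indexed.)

38

The receptive field on the input at this output position is [-2 1 4 / 3 0 9 / 4 -2 9]. Elementwise product with the kernel and sum: -2·-1 + 1·1 + 4·3 + 3·-1 + 0·1 + 9·3 + 4·1 + -2·-2 + 9·-1.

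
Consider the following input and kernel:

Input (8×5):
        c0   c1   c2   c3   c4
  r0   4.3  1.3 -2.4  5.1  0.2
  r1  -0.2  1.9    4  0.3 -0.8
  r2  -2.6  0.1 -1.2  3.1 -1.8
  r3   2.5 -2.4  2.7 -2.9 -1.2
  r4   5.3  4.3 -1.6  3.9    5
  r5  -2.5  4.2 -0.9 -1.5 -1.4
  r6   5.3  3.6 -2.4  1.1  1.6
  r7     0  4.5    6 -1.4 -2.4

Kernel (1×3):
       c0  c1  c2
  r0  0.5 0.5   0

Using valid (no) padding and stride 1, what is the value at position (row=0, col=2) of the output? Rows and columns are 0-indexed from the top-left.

1.35

The receptive field on the input at this output position is [-2.4 5.1 0.2]. Elementwise product with the kernel and sum: -2.4·0.5 + 5.1·0.5.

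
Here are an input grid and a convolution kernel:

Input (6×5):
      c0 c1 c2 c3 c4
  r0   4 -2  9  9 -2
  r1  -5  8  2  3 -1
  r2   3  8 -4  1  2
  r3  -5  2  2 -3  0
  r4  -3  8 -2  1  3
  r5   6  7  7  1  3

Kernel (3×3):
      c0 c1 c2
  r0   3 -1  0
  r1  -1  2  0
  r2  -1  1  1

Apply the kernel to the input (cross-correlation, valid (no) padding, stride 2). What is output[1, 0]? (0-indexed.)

19

The receptive field on the input at this output position is [3 8 -4 / -5 2 2 / -3 8 -2]. Elementwise product with the kernel and sum: 3·3 + 8·-1 + -5·-1 + 2·2 + -3·-1 + 8·1 + -2·1.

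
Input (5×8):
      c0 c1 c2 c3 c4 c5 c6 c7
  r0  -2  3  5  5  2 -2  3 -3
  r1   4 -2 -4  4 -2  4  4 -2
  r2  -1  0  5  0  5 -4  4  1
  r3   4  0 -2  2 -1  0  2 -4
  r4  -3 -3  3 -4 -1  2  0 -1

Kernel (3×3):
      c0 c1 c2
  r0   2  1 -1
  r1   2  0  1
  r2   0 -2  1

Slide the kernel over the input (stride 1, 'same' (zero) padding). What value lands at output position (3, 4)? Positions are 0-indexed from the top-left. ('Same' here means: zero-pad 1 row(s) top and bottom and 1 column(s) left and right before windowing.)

17

The receptive field on the zero-padded input at this output position is [0 5 -4 / 2 -1 0 / -4 -1 2]. Elementwise product with the kernel and sum: 0·2 + 5·1 + -4·-1 + 2·2 + 0·1 + -1·-2 + 2·1.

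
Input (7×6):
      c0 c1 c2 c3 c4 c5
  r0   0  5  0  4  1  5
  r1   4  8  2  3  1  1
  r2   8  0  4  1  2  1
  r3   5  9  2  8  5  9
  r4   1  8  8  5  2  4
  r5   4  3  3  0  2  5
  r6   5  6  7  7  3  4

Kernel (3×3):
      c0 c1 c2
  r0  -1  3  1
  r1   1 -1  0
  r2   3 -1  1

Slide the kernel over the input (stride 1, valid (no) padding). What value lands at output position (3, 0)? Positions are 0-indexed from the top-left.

The receptive field on the input at this output position is [5 9 2 / 1 8 8 / 4 3 3]. Elementwise product with the kernel and sum: 5·-1 + 9·3 + 2·1 + 1·1 + 8·-1 + 4·3 + 3·-1 + 3·1.

29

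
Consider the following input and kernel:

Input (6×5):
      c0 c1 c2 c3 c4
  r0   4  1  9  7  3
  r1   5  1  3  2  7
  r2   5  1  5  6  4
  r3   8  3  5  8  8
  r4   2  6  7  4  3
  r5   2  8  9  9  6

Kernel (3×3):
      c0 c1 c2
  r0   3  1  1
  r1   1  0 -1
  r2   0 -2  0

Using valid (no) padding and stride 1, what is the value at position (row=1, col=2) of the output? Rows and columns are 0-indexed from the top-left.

The receptive field on the input at this output position is [3 2 7 / 5 6 4 / 5 8 8]. Elementwise product with the kernel and sum: 3·3 + 2·1 + 7·1 + 5·1 + 4·-1 + 8·-2.

3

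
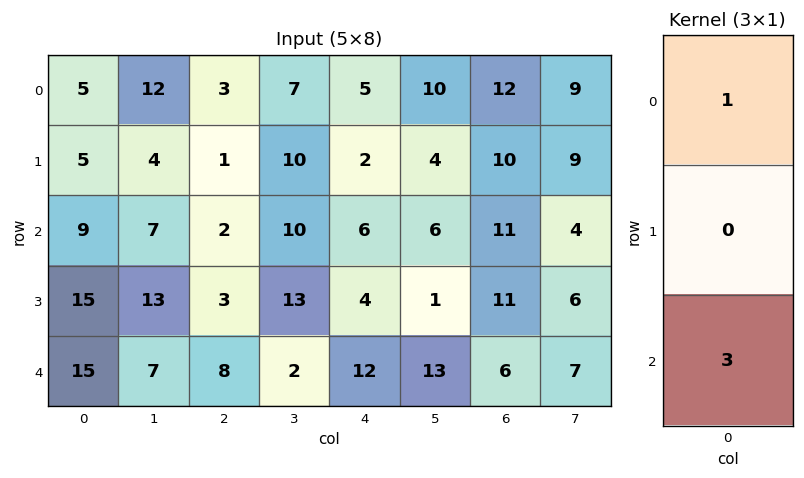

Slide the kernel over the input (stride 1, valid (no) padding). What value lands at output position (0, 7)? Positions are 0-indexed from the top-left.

21

The receptive field on the input at this output position is [9 / 9 / 4]. Elementwise product with the kernel and sum: 9·1 + 4·3.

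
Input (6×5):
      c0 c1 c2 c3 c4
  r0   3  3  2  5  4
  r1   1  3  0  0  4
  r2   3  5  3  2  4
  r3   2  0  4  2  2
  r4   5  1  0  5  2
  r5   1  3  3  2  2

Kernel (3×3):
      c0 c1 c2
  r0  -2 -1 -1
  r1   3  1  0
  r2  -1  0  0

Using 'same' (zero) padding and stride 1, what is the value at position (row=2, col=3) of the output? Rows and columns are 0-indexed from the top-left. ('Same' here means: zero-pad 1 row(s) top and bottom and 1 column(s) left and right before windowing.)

The receptive field on the zero-padded input at this output position is [0 0 4 / 3 2 4 / 4 2 2]. Elementwise product with the kernel and sum: 0·-2 + 0·-1 + 4·-1 + 3·3 + 2·1 + 4·-1.

3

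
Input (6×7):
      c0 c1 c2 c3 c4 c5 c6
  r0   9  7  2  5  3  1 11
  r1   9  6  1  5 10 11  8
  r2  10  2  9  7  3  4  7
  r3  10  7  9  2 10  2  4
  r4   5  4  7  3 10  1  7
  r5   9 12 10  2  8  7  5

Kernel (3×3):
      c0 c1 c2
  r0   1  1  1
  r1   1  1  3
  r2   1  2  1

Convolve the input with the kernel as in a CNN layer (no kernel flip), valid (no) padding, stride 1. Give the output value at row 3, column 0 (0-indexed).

99

The receptive field on the input at this output position is [10 7 9 / 5 4 7 / 9 12 10]. Elementwise product with the kernel and sum: 10·1 + 7·1 + 9·1 + 5·1 + 4·1 + 7·3 + 9·1 + 12·2 + 10·1.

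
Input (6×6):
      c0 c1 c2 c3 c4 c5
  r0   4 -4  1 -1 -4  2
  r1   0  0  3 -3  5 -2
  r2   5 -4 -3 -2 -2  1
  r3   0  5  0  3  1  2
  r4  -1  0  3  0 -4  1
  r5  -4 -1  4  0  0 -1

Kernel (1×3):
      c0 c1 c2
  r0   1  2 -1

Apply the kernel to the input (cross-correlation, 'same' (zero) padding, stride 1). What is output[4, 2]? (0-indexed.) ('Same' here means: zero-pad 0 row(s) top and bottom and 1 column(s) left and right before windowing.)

6

The receptive field on the zero-padded input at this output position is [0 3 0]. Elementwise product with the kernel and sum: 0·1 + 3·2 + 0·-1.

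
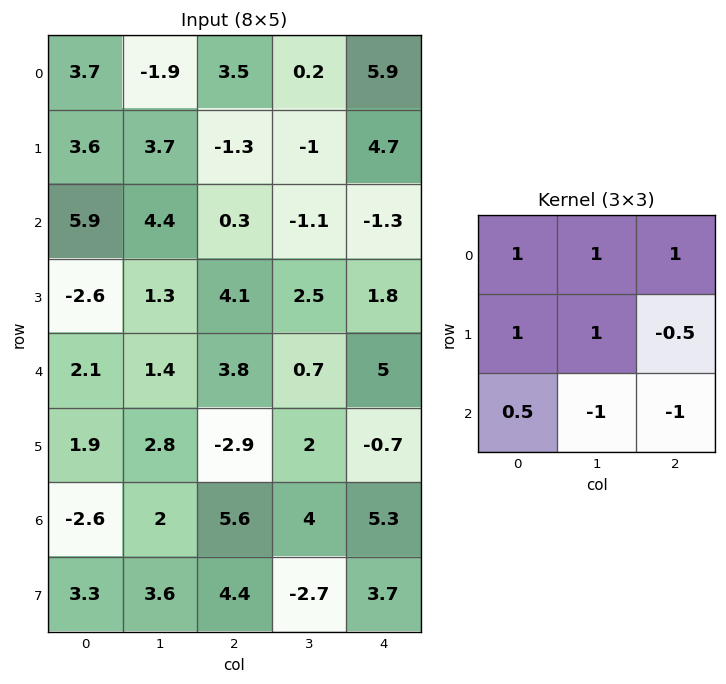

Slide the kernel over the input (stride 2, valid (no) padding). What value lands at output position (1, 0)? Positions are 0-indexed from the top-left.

3.1

The receptive field on the input at this output position is [5.9 4.4 0.3 / -2.6 1.3 4.1 / 2.1 1.4 3.8]. Elementwise product with the kernel and sum: 5.9·1 + 4.4·1 + 0.3·1 + -2.6·1 + 1.3·1 + 4.1·-0.5 + 2.1·0.5 + 1.4·-1 + 3.8·-1.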